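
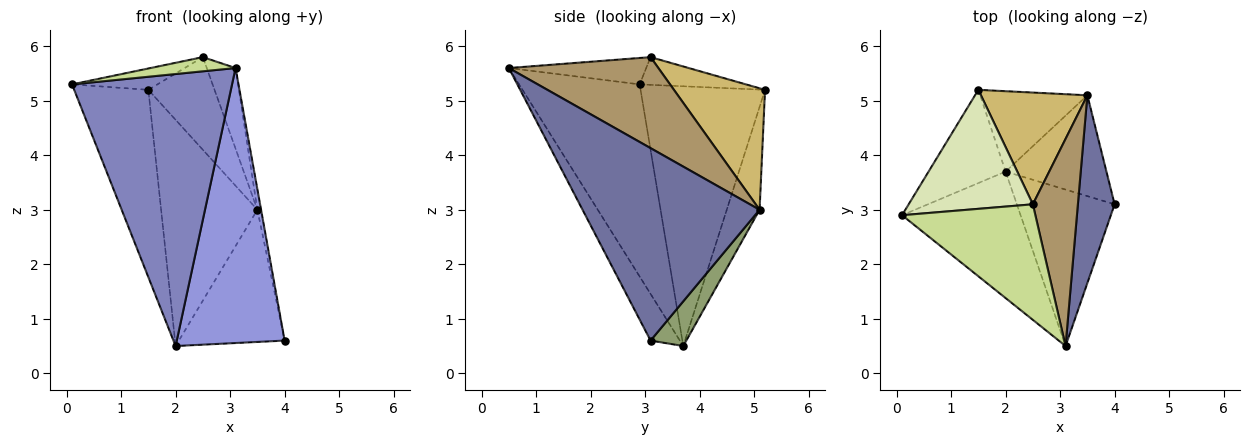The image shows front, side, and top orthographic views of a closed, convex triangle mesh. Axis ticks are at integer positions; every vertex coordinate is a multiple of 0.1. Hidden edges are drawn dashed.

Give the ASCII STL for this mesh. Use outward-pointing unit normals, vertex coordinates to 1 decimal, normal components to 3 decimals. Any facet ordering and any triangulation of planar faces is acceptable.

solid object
 facet normal 0.982 0.021 0.187
  outer loop
   vertex 3.5 5.1 3.0
   vertex 3.1 0.5 5.6
   vertex 4.0 3.1 0.6
  endloop
 endfacet
 facet normal -0.564 -0.749 -0.348
  outer loop
   vertex 2.0 3.7 0.5
   vertex 3.1 0.5 5.6
   vertex 0.1 2.9 5.3
  endloop
 endfacet
 facet normal -0.230 -0.846 -0.481
  outer loop
   vertex 2.0 3.7 0.5
   vertex 4.0 3.1 0.6
   vertex 3.1 0.5 5.6
  endloop
 endfacet
 facet normal -0.832 0.496 -0.247
  outer loop
   vertex 2.0 3.7 0.5
   vertex 0.1 2.9 5.3
   vertex 1.5 5.2 5.2
  endloop
 endfacet
 facet normal 0.260 0.768 -0.586
  outer loop
   vertex 2.0 3.7 0.5
   vertex 3.5 5.1 3.0
   vertex 4.0 3.1 0.6
  endloop
 endfacet
 facet normal -0.306 0.897 -0.319
  outer loop
   vertex 2.0 3.7 0.5
   vertex 1.5 5.2 5.2
   vertex 3.5 5.1 3.0
  endloop
 endfacet
 facet normal -0.193 -0.119 0.974
  outer loop
   vertex 2.5 3.1 5.8
   vertex 0.1 2.9 5.3
   vertex 3.1 0.5 5.6
  endloop
 endfacet
 facet normal -0.215 0.172 0.961
  outer loop
   vertex 2.5 3.1 5.8
   vertex 1.5 5.2 5.2
   vertex 0.1 2.9 5.3
  endloop
 endfacet
 facet normal 0.883 0.170 0.437
  outer loop
   vertex 2.5 3.1 5.8
   vertex 3.1 0.5 5.6
   vertex 3.5 5.1 3.0
  endloop
 endfacet
 facet normal 0.660 0.480 0.578
  outer loop
   vertex 2.5 3.1 5.8
   vertex 3.5 5.1 3.0
   vertex 1.5 5.2 5.2
  endloop
 endfacet
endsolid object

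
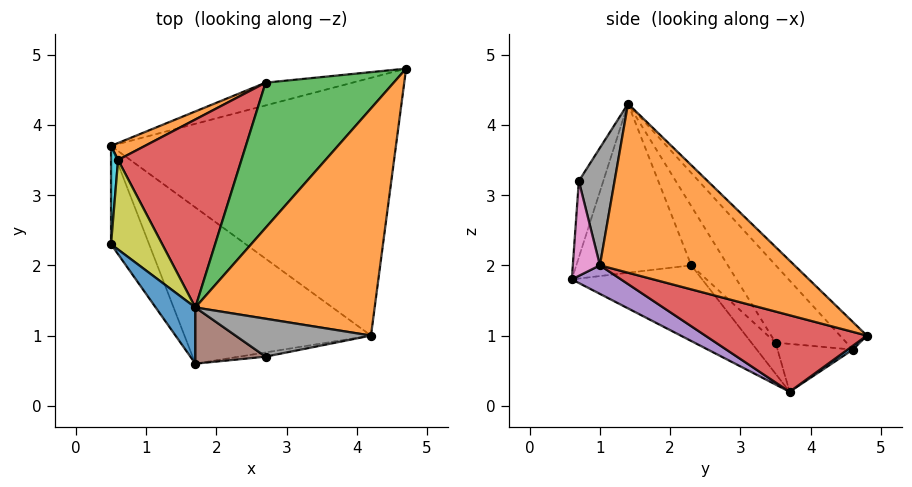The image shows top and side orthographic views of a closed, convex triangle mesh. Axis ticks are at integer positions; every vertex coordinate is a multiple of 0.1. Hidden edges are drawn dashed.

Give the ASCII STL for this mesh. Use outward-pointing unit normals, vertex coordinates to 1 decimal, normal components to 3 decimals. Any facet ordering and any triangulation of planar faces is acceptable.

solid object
 facet normal -0.792 -0.581 0.186
  outer loop
   vertex 1.7 1.4 4.3
   vertex 0.5 2.3 2.0
   vertex 1.7 0.6 1.8
  endloop
 endfacet
 facet normal 0.682 0.101 0.724
  outer loop
   vertex 4.2 1.0 2.0
   vertex 4.7 4.8 1.0
   vertex 1.7 1.4 4.3
  endloop
 endfacet
 facet normal -0.774 -0.500 -0.389
  outer loop
   vertex 0.5 3.7 0.2
   vertex 1.7 0.6 1.8
   vertex 0.5 2.3 2.0
  endloop
 endfacet
 facet normal 0.249 -0.277 -0.928
  outer loop
   vertex 0.5 3.7 0.2
   vertex 4.7 4.8 1.0
   vertex 4.2 1.0 2.0
  endloop
 endfacet
 facet normal 0.138 -0.412 -0.901
  outer loop
   vertex 0.5 3.7 0.2
   vertex 4.2 1.0 2.0
   vertex 1.7 0.6 1.8
  endloop
 endfacet
 facet normal -0.315 -0.904 0.289
  outer loop
   vertex 2.7 0.7 3.2
   vertex 1.7 1.4 4.3
   vertex 1.7 0.6 1.8
  endloop
 endfacet
 facet normal 0.161 -0.986 -0.045
  outer loop
   vertex 2.7 0.7 3.2
   vertex 1.7 0.6 1.8
   vertex 4.2 1.0 2.0
  endloop
 endfacet
 facet normal 0.635 -0.244 0.733
  outer loop
   vertex 2.7 0.7 3.2
   vertex 4.2 1.0 2.0
   vertex 1.7 1.4 4.3
  endloop
 endfacet
 facet normal -0.631 0.552 0.545
  outer loop
   vertex 0.6 3.5 0.9
   vertex 0.5 2.3 2.0
   vertex 1.7 1.4 4.3
  endloop
 endfacet
 facet normal -0.939 0.272 0.212
  outer loop
   vertex 0.6 3.5 0.9
   vertex 0.5 3.7 0.2
   vertex 0.5 2.3 2.0
  endloop
 endfacet
 facet normal 0.038 0.487 -0.872
  outer loop
   vertex 2.7 4.6 0.8
   vertex 4.7 4.8 1.0
   vertex 0.5 3.7 0.2
  endloop
 endfacet
 facet normal -0.431 0.850 0.304
  outer loop
   vertex 2.7 4.6 0.8
   vertex 0.5 3.7 0.2
   vertex 0.6 3.5 0.9
  endloop
 endfacet
 facet normal -0.140 0.750 0.646
  outer loop
   vertex 2.7 4.6 0.8
   vertex 1.7 1.4 4.3
   vertex 4.7 4.8 1.0
  endloop
 endfacet
 facet normal -0.359 0.738 0.572
  outer loop
   vertex 2.7 4.6 0.8
   vertex 0.6 3.5 0.9
   vertex 1.7 1.4 4.3
  endloop
 endfacet
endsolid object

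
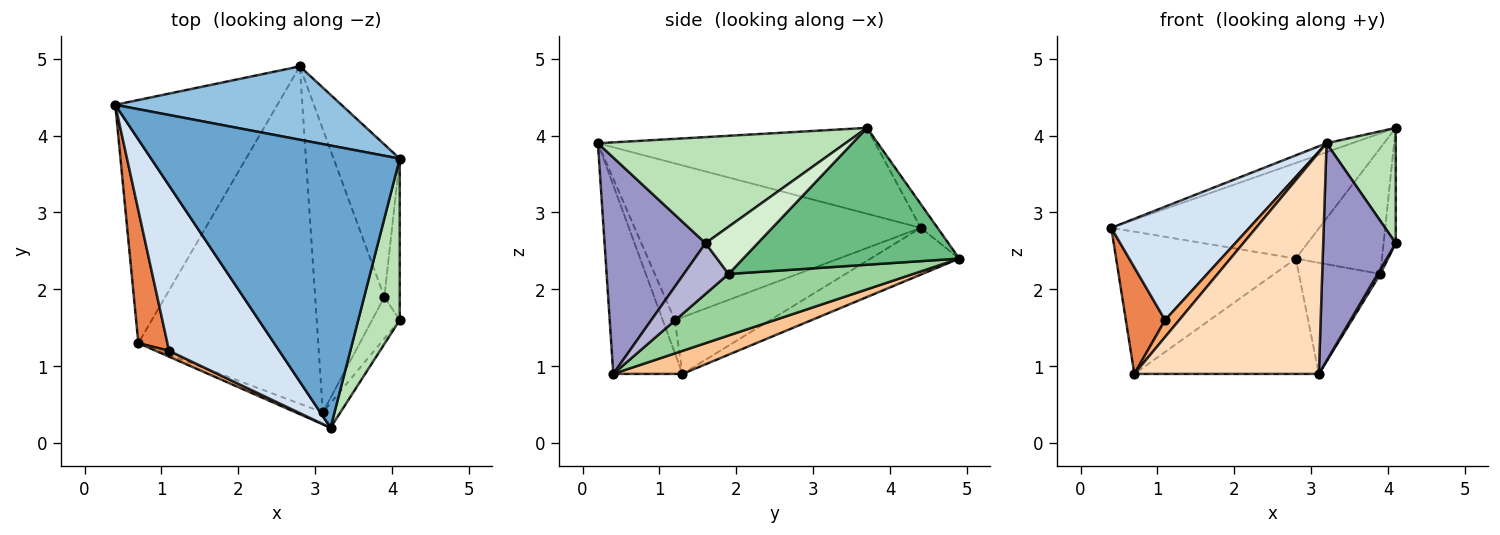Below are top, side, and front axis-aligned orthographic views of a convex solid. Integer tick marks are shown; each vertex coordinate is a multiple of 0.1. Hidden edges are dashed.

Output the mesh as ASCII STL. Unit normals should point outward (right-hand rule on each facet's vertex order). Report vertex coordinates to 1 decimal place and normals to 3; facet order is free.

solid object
 facet normal -0.326 0.030 0.945
  outer loop
   vertex 3.2 0.2 3.9
   vertex 4.1 3.7 4.1
   vertex 0.4 4.4 2.8
  endloop
 endfacet
 facet normal -0.064 0.792 0.608
  outer loop
   vertex 2.8 4.9 2.4
   vertex 0.4 4.4 2.8
   vertex 4.1 3.7 4.1
  endloop
 endfacet
 facet normal -0.242 0.490 -0.838
  outer loop
   vertex 2.8 4.9 2.4
   vertex 0.7 1.3 0.9
   vertex 0.4 4.4 2.8
  endloop
 endfacet
 facet normal -0.761 -0.367 0.535
  outer loop
   vertex 1.1 1.2 1.6
   vertex 3.2 0.2 3.9
   vertex 0.4 4.4 2.8
  endloop
 endfacet
 facet normal -0.836 -0.343 0.428
  outer loop
   vertex 1.1 1.2 1.6
   vertex 0.4 4.4 2.8
   vertex 0.7 1.3 0.9
  endloop
 endfacet
 facet normal -0.628 -0.735 0.254
  outer loop
   vertex 1.1 1.2 1.6
   vertex 0.7 1.3 0.9
   vertex 3.2 0.2 3.9
  endloop
 endfacet
 facet normal 0.120 0.321 -0.939
  outer loop
   vertex 3.1 0.4 0.9
   vertex 0.7 1.3 0.9
   vertex 2.8 4.9 2.4
  endloop
 endfacet
 facet normal -0.351 -0.935 -0.051
  outer loop
   vertex 3.1 0.4 0.9
   vertex 3.2 0.2 3.9
   vertex 0.7 1.3 0.9
  endloop
 endfacet
 facet normal 0.847 0.338 -0.409
  outer loop
   vertex 3.9 1.9 2.2
   vertex 2.8 4.9 2.4
   vertex 4.1 3.7 4.1
  endloop
 endfacet
 facet normal 0.637 0.282 -0.717
  outer loop
   vertex 3.9 1.9 2.2
   vertex 3.1 0.4 0.9
   vertex 2.8 4.9 2.4
  endloop
 endfacet
 facet normal 0.901 -0.252 0.353
  outer loop
   vertex 4.1 1.6 2.6
   vertex 4.1 3.7 4.1
   vertex 3.2 0.2 3.9
  endloop
 endfacet
 facet normal 0.928 0.216 -0.302
  outer loop
   vertex 4.1 1.6 2.6
   vertex 3.9 1.9 2.2
   vertex 4.1 3.7 4.1
  endloop
 endfacet
 facet normal 0.810 -0.582 -0.066
  outer loop
   vertex 4.1 1.6 2.6
   vertex 3.2 0.2 3.9
   vertex 3.1 0.4 0.9
  endloop
 endfacet
 facet normal 0.877 -0.053 -0.478
  outer loop
   vertex 4.1 1.6 2.6
   vertex 3.1 0.4 0.9
   vertex 3.9 1.9 2.2
  endloop
 endfacet
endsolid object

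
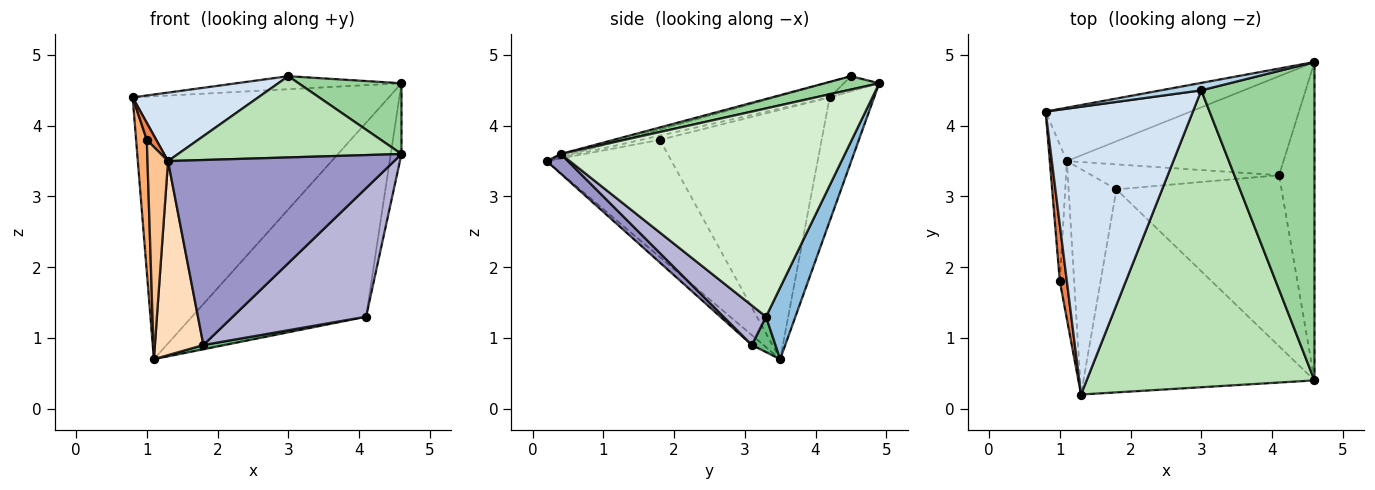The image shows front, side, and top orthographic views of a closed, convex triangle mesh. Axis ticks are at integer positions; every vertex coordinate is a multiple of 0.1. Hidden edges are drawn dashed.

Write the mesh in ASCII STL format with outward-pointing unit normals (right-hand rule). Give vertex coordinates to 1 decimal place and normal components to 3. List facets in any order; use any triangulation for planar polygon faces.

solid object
 facet normal -0.168 0.966 -0.196
  outer loop
   vertex 1.1 3.5 0.7
   vertex 0.8 4.2 4.4
   vertex 4.6 4.9 4.6
  endloop
 endfacet
 facet normal 0.149 0.881 -0.450
  outer loop
   vertex 4.1 3.3 1.3
   vertex 1.1 3.5 0.7
   vertex 4.6 4.9 4.6
  endloop
 endfacet
 facet normal -0.183 0.854 0.488
  outer loop
   vertex 3.0 4.5 4.7
   vertex 4.6 4.9 4.6
   vertex 0.8 4.2 4.4
  endloop
 endfacet
 facet normal -0.101 -0.230 0.968
  outer loop
   vertex 3.0 4.5 4.7
   vertex 0.8 4.2 4.4
   vertex 1.3 0.2 3.5
  endloop
 endfacet
 facet normal -0.498 -0.249 0.830
  outer loop
   vertex 1.0 1.8 3.8
   vertex 1.3 0.2 3.5
   vertex 0.8 4.2 4.4
  endloop
 endfacet
 facet normal -0.995 -0.066 -0.068
  outer loop
   vertex 1.0 1.8 3.8
   vertex 0.8 4.2 4.4
   vertex 1.1 3.5 0.7
  endloop
 endfacet
 facet normal -0.980 -0.161 -0.120
  outer loop
   vertex 1.0 1.8 3.8
   vertex 1.1 3.5 0.7
   vertex 1.3 0.2 3.5
  endloop
 endfacet
 facet normal -0.154 -0.645 -0.749
  outer loop
   vertex 1.8 3.1 0.9
   vertex 1.3 0.2 3.5
   vertex 1.1 3.5 0.7
  endloop
 endfacet
 facet normal 0.183 -0.165 -0.969
  outer loop
   vertex 1.8 3.1 0.9
   vertex 1.1 3.5 0.7
   vertex 4.1 3.3 1.3
  endloop
 endfacet
 facet normal 0.114 -0.216 0.970
  outer loop
   vertex 4.6 0.4 3.6
   vertex 4.6 4.9 4.6
   vertex 3.0 4.5 4.7
  endloop
 endfacet
 facet normal -0.013 -0.264 0.964
  outer loop
   vertex 4.6 0.4 3.6
   vertex 3.0 4.5 4.7
   vertex 1.3 0.2 3.5
  endloop
 endfacet
 facet normal 0.985 0.037 -0.167
  outer loop
   vertex 4.6 0.4 3.6
   vertex 4.1 3.3 1.3
   vertex 4.6 4.9 4.6
  endloop
 endfacet
 facet normal 0.063 -0.672 -0.738
  outer loop
   vertex 4.6 0.4 3.6
   vertex 1.3 0.2 3.5
   vertex 1.8 3.1 0.9
  endloop
 endfacet
 facet normal 0.188 -0.590 -0.785
  outer loop
   vertex 4.6 0.4 3.6
   vertex 1.8 3.1 0.9
   vertex 4.1 3.3 1.3
  endloop
 endfacet
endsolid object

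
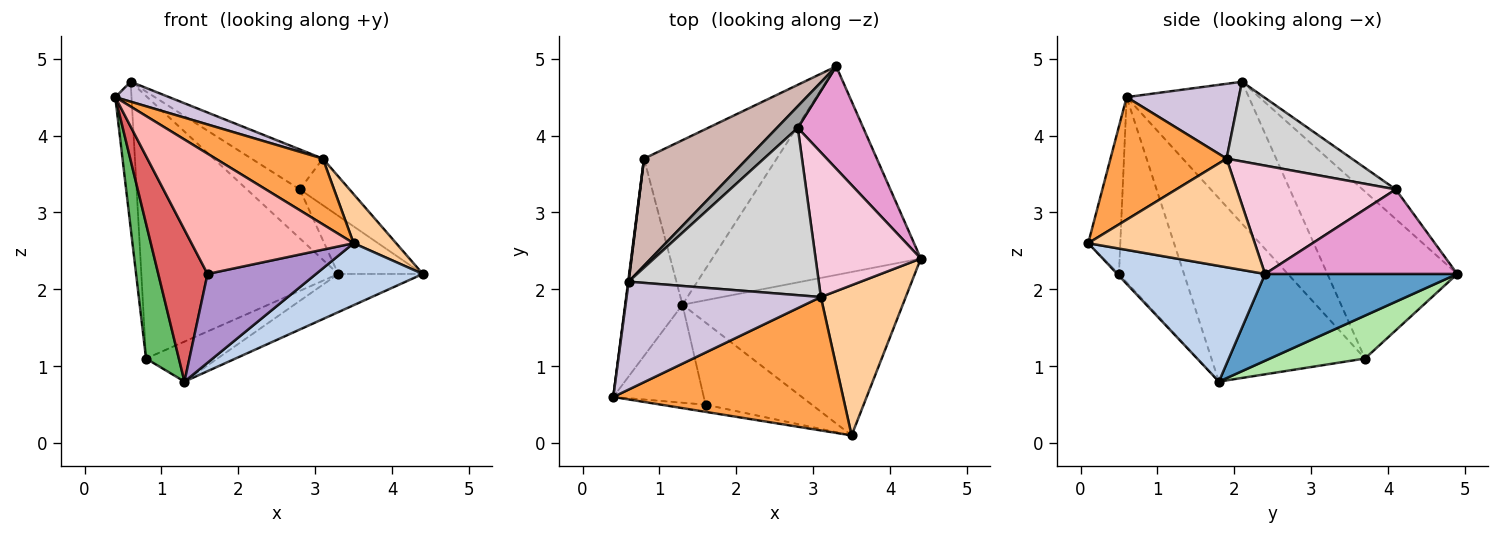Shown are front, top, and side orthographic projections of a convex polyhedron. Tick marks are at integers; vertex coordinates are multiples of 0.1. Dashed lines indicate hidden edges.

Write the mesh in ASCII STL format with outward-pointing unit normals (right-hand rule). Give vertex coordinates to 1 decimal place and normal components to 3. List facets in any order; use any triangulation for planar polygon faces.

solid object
 facet normal 0.379 0.167 -0.910
  outer loop
   vertex 1.3 1.8 0.8
   vertex 3.3 4.9 2.2
   vertex 4.4 2.4 2.2
  endloop
 endfacet
 facet normal 0.441 -0.318 -0.839
  outer loop
   vertex 3.5 0.1 2.6
   vertex 1.3 1.8 0.8
   vertex 4.4 2.4 2.2
  endloop
 endfacet
 facet normal 0.432 -0.399 0.809
  outer loop
   vertex 3.1 1.9 3.7
   vertex 0.4 0.6 4.5
   vertex 3.5 0.1 2.6
  endloop
 endfacet
 facet normal 0.772 -0.197 0.604
  outer loop
   vertex 3.1 1.9 3.7
   vertex 3.5 0.1 2.6
   vertex 4.4 2.4 2.2
  endloop
 endfacet
 facet normal -0.935 -0.200 -0.292
  outer loop
   vertex 0.8 3.7 1.1
   vertex 1.3 1.8 0.8
   vertex 0.4 0.6 4.5
  endloop
 endfacet
 facet normal 0.300 0.225 -0.927
  outer loop
   vertex 0.8 3.7 1.1
   vertex 3.3 4.9 2.2
   vertex 1.3 1.8 0.8
  endloop
 endfacet
 facet normal -0.743 -0.562 -0.363
  outer loop
   vertex 1.6 0.5 2.2
   vertex 0.4 0.6 4.5
   vertex 1.3 1.8 0.8
  endloop
 endfacet
 facet normal -0.194 -0.979 -0.059
  outer loop
   vertex 1.6 0.5 2.2
   vertex 3.5 0.1 2.6
   vertex 0.4 0.6 4.5
  endloop
 endfacet
 facet normal -0.012 -0.734 -0.679
  outer loop
   vertex 1.6 0.5 2.2
   vertex 1.3 1.8 0.8
   vertex 3.5 0.1 2.6
  endloop
 endfacet
 facet normal 0.354 -0.170 0.920
  outer loop
   vertex 0.6 2.1 4.7
   vertex 0.4 0.6 4.5
   vertex 3.1 1.9 3.7
  endloop
 endfacet
 facet normal -0.991 0.132 0.003
  outer loop
   vertex 0.6 2.1 4.7
   vertex 0.8 3.7 1.1
   vertex 0.4 0.6 4.5
  endloop
 endfacet
 facet normal -0.521 0.790 0.322
  outer loop
   vertex 0.6 2.1 4.7
   vertex 3.3 4.9 2.2
   vertex 0.8 3.7 1.1
  endloop
 endfacet
 facet normal 0.747 0.329 0.578
  outer loop
   vertex 2.8 4.1 3.3
   vertex 4.4 2.4 2.2
   vertex 3.3 4.9 2.2
  endloop
 endfacet
 facet normal 0.700 0.219 0.680
  outer loop
   vertex 2.8 4.1 3.3
   vertex 3.1 1.9 3.7
   vertex 4.4 2.4 2.2
  endloop
 endfacet
 facet normal -0.498 0.793 0.350
  outer loop
   vertex 2.8 4.1 3.3
   vertex 3.3 4.9 2.2
   vertex 0.6 2.1 4.7
  endloop
 endfacet
 facet normal 0.377 0.215 0.901
  outer loop
   vertex 2.8 4.1 3.3
   vertex 0.6 2.1 4.7
   vertex 3.1 1.9 3.7
  endloop
 endfacet
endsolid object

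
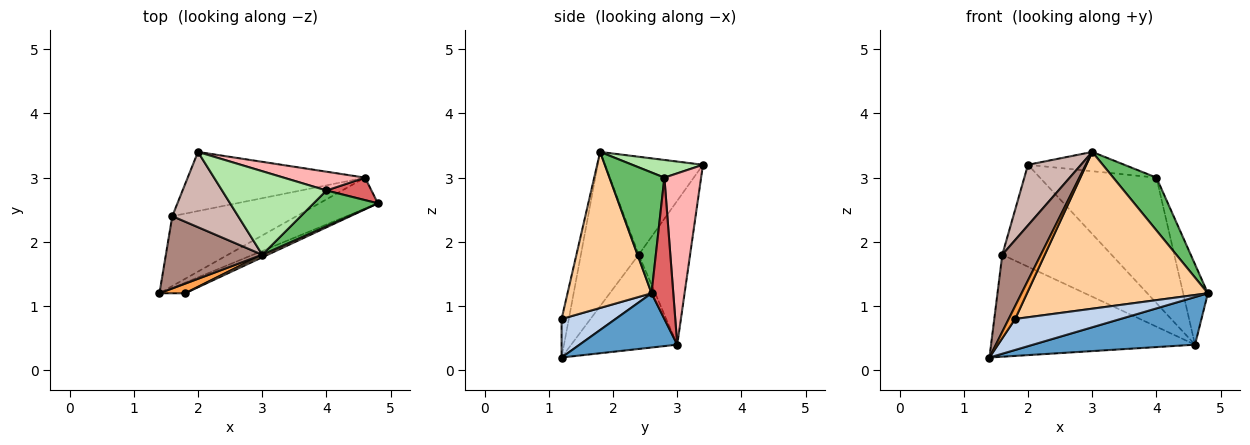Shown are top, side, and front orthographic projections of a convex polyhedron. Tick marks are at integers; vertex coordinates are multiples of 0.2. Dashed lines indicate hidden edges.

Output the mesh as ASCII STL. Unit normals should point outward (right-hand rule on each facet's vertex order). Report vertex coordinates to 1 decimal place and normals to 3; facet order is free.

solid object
 facet normal 0.451 -0.748 -0.487
  outer loop
   vertex 4.6 3.0 0.4
   vertex 4.8 2.6 1.2
   vertex 1.4 1.2 0.2
  endloop
 endfacet
 facet normal 0.436 -0.852 -0.291
  outer loop
   vertex 1.8 1.2 0.8
   vertex 1.4 1.2 0.2
   vertex 4.8 2.6 1.2
  endloop
 endfacet
 facet normal -0.669 -0.595 0.446
  outer loop
   vertex 1.8 1.2 0.8
   vertex 3.0 1.8 3.4
   vertex 1.4 1.2 0.2
  endloop
 endfacet
 facet normal 0.421 -0.907 0.015
  outer loop
   vertex 1.8 1.2 0.8
   vertex 4.8 2.6 1.2
   vertex 3.0 1.8 3.4
  endloop
 endfacet
 facet normal 0.725 -0.571 0.386
  outer loop
   vertex 4.0 2.8 3.0
   vertex 3.0 1.8 3.4
   vertex 4.8 2.6 1.2
  endloop
 endfacet
 facet normal 0.163 0.222 0.961
  outer loop
   vertex 4.0 2.8 3.0
   vertex 2.0 3.4 3.2
   vertex 3.0 1.8 3.4
  endloop
 endfacet
 facet normal 0.646 0.735 0.206
  outer loop
   vertex 4.0 2.8 3.0
   vertex 4.8 2.6 1.2
   vertex 4.6 3.0 0.4
  endloop
 endfacet
 facet normal 0.297 0.944 0.141
  outer loop
   vertex 4.0 2.8 3.0
   vertex 4.6 3.0 0.4
   vertex 2.0 3.4 3.2
  endloop
 endfacet
 facet normal -0.394 0.758 -0.519
  outer loop
   vertex 1.6 2.4 1.8
   vertex 4.6 3.0 0.4
   vertex 1.4 1.2 0.2
  endloop
 endfacet
 facet normal -0.377 0.801 -0.465
  outer loop
   vertex 1.6 2.4 1.8
   vertex 2.0 3.4 3.2
   vertex 4.6 3.0 0.4
  endloop
 endfacet
 facet normal -0.738 -0.492 0.461
  outer loop
   vertex 1.6 2.4 1.8
   vertex 1.4 1.2 0.2
   vertex 3.0 1.8 3.4
  endloop
 endfacet
 facet normal -0.757 -0.410 0.509
  outer loop
   vertex 1.6 2.4 1.8
   vertex 3.0 1.8 3.4
   vertex 2.0 3.4 3.2
  endloop
 endfacet
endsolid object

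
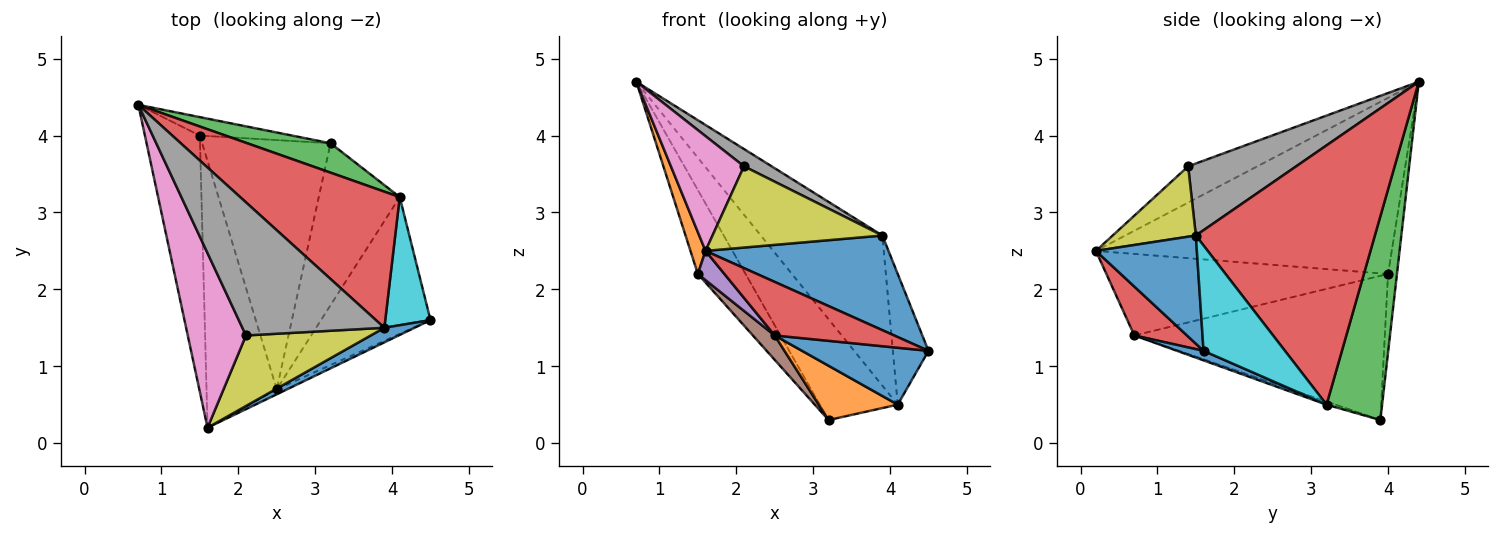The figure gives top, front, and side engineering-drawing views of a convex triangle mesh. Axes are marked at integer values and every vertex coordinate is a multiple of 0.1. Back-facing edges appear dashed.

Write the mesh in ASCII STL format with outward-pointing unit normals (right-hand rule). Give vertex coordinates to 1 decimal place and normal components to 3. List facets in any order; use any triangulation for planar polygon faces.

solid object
 facet normal 0.479 -0.868 0.134
  outer loop
   vertex 3.9 1.5 2.7
   vertex 1.6 0.2 2.5
   vertex 4.5 1.6 1.2
  endloop
 endfacet
 facet normal -0.954 -0.049 -0.297
  outer loop
   vertex 1.5 4.0 2.2
   vertex 1.6 0.2 2.5
   vertex 0.7 4.4 4.7
  endloop
 endfacet
 facet normal -0.179 0.961 -0.211
  outer loop
   vertex 1.5 4.0 2.2
   vertex 0.7 4.4 4.7
   vertex 3.2 3.9 0.3
  endloop
 endfacet
 facet normal 0.402 -0.912 -0.086
  outer loop
   vertex 2.5 0.7 1.4
   vertex 4.5 1.6 1.2
   vertex 1.6 0.2 2.5
  endloop
 endfacet
 facet normal -0.756 -0.071 -0.651
  outer loop
   vertex 2.5 0.7 1.4
   vertex 1.6 0.2 2.5
   vertex 1.5 4.0 2.2
  endloop
 endfacet
 facet normal -0.745 -0.065 -0.663
  outer loop
   vertex 2.5 0.7 1.4
   vertex 1.5 4.0 2.2
   vertex 3.2 3.9 0.3
  endloop
 endfacet
 facet normal -0.462 -0.487 0.741
  outer loop
   vertex 2.1 1.4 3.6
   vertex 0.7 4.4 4.7
   vertex 1.6 0.2 2.5
  endloop
 endfacet
 facet normal 0.449 -0.115 0.886
  outer loop
   vertex 2.1 1.4 3.6
   vertex 3.9 1.5 2.7
   vertex 0.7 4.4 4.7
  endloop
 endfacet
 facet normal 0.347 -0.708 0.615
  outer loop
   vertex 2.1 1.4 3.6
   vertex 1.6 0.2 2.5
   vertex 3.9 1.5 2.7
  endloop
 endfacet
 facet normal 0.853 0.373 0.366
  outer loop
   vertex 4.1 3.2 0.5
   vertex 3.9 1.5 2.7
   vertex 4.5 1.6 1.2
  endloop
 endfacet
 facet normal 0.080 -0.383 -0.920
  outer loop
   vertex 4.1 3.2 0.5
   vertex 4.5 1.6 1.2
   vertex 2.5 0.7 1.4
  endloop
 endfacet
 facet normal -0.037 -0.318 -0.947
  outer loop
   vertex 4.1 3.2 0.5
   vertex 2.5 0.7 1.4
   vertex 3.2 3.9 0.3
  endloop
 endfacet
 facet normal 0.565 0.792 0.231
  outer loop
   vertex 4.1 3.2 0.5
   vertex 3.2 3.9 0.3
   vertex 0.7 4.4 4.7
  endloop
 endfacet
 facet normal 0.737 0.501 0.454
  outer loop
   vertex 4.1 3.2 0.5
   vertex 0.7 4.4 4.7
   vertex 3.9 1.5 2.7
  endloop
 endfacet
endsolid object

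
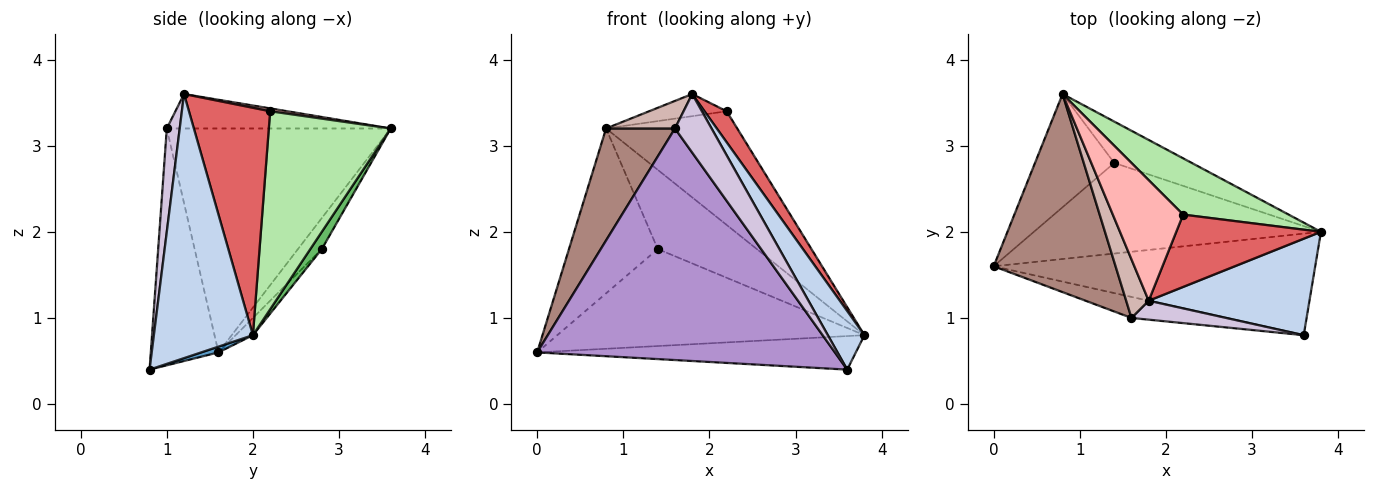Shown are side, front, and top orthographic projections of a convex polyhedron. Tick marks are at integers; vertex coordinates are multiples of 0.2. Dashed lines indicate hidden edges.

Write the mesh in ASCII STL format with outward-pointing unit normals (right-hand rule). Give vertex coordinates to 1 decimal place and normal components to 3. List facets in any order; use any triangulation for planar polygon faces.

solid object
 facet normal 0.017 0.314 -0.949
  outer loop
   vertex 3.6 0.8 0.4
   vertex 0.0 1.6 0.6
   vertex 3.8 2.0 0.8
  endloop
 endfacet
 facet normal 0.815 -0.301 0.496
  outer loop
   vertex 3.6 0.8 0.4
   vertex 3.8 2.0 0.8
   vertex 1.8 1.2 3.6
  endloop
 endfacet
 facet normal -0.041 0.730 -0.682
  outer loop
   vertex 1.4 2.8 1.8
   vertex 3.8 2.0 0.8
   vertex 0.0 1.6 0.6
  endloop
 endfacet
 facet normal -0.216 0.805 -0.553
  outer loop
   vertex 1.4 2.8 1.8
   vertex 0.0 1.6 0.6
   vertex 0.8 3.6 3.2
  endloop
 endfacet
 facet normal 0.102 0.882 -0.460
  outer loop
   vertex 1.4 2.8 1.8
   vertex 0.8 3.6 3.2
   vertex 3.8 2.0 0.8
  endloop
 endfacet
 facet normal 0.640 0.689 0.341
  outer loop
   vertex 2.2 2.2 3.4
   vertex 3.8 2.0 0.8
   vertex 0.8 3.6 3.2
  endloop
 endfacet
 facet normal 0.822 -0.224 0.523
  outer loop
   vertex 2.2 2.2 3.4
   vertex 1.8 1.2 3.6
   vertex 3.8 2.0 0.8
  endloop
 endfacet
 facet normal 0.040 0.181 0.983
  outer loop
   vertex 2.2 2.2 3.4
   vertex 0.8 3.6 3.2
   vertex 1.8 1.2 3.6
  endloop
 endfacet
 facet normal -0.221 -0.971 -0.088
  outer loop
   vertex 1.6 1.0 3.2
   vertex 0.0 1.6 0.6
   vertex 3.6 0.8 0.4
  endloop
 endfacet
 facet normal 0.318 -0.902 0.292
  outer loop
   vertex 1.6 1.0 3.2
   vertex 3.6 0.8 0.4
   vertex 1.8 1.2 3.6
  endloop
 endfacet
 facet normal -0.848 -0.261 0.462
  outer loop
   vertex 1.6 1.0 3.2
   vertex 0.8 3.6 3.2
   vertex 0.0 1.6 0.6
  endloop
 endfacet
 facet normal -0.811 -0.249 0.530
  outer loop
   vertex 1.6 1.0 3.2
   vertex 1.8 1.2 3.6
   vertex 0.8 3.6 3.2
  endloop
 endfacet
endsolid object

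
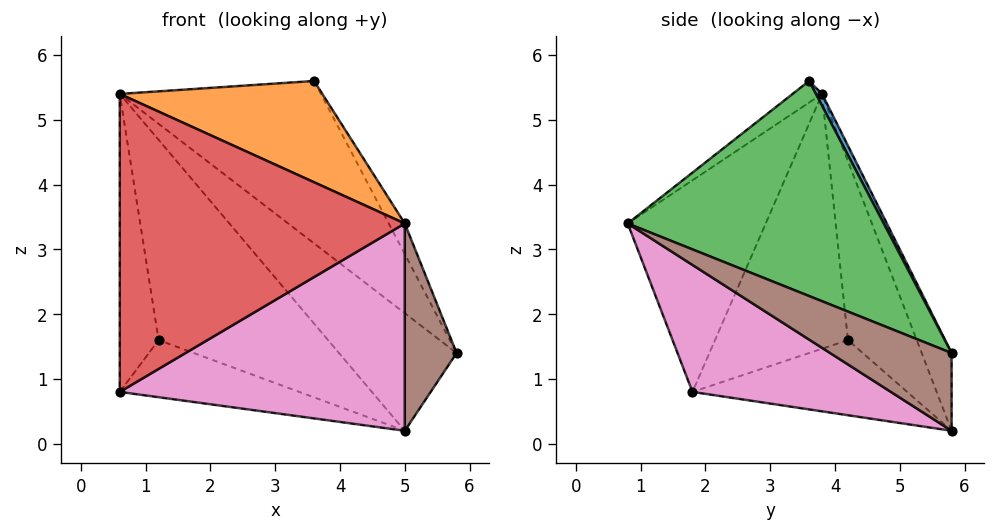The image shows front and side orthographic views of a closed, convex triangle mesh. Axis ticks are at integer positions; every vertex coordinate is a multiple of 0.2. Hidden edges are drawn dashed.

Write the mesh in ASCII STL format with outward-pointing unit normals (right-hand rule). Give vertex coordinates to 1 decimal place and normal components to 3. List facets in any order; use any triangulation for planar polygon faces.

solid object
 facet normal 0.027 0.880 0.475
  outer loop
   vertex 3.6 3.6 5.6
   vertex 5.8 5.8 1.4
   vertex 0.6 3.8 5.4
  endloop
 endfacet
 facet normal -0.094 -0.644 0.760
  outer loop
   vertex 3.6 3.6 5.6
   vertex 0.6 3.8 5.4
   vertex 5.0 0.8 3.4
  endloop
 endfacet
 facet normal 0.872 0.055 0.486
  outer loop
   vertex 3.6 3.6 5.6
   vertex 5.0 0.8 3.4
   vertex 5.8 5.8 1.4
  endloop
 endfacet
 facet normal -0.406 -0.838 0.364
  outer loop
   vertex 0.6 1.8 0.8
   vertex 5.0 0.8 3.4
   vertex 0.6 3.8 5.4
  endloop
 endfacet
 facet normal -0.953 0.279 -0.121
  outer loop
   vertex 1.2 4.2 1.6
   vertex 0.6 1.8 0.8
   vertex 0.6 3.8 5.4
  endloop
 endfacet
 facet normal 0.784 -0.335 -0.523
  outer loop
   vertex 5.0 5.8 0.2
   vertex 5.8 5.8 1.4
   vertex 5.0 0.8 3.4
  endloop
 endfacet
 facet normal 0.351 -0.505 -0.789
  outer loop
   vertex 5.0 5.8 0.2
   vertex 5.0 0.8 3.4
   vertex 0.6 1.8 0.8
  endloop
 endfacet
 facet normal -0.457 0.382 -0.803
  outer loop
   vertex 5.0 5.8 0.2
   vertex 0.6 1.8 0.8
   vertex 1.2 4.2 1.6
  endloop
 endfacet
 facet normal -0.243 0.956 0.162
  outer loop
   vertex 5.0 5.8 0.2
   vertex 0.6 3.8 5.4
   vertex 5.8 5.8 1.4
  endloop
 endfacet
 facet normal -0.376 0.926 0.038
  outer loop
   vertex 5.0 5.8 0.2
   vertex 1.2 4.2 1.6
   vertex 0.6 3.8 5.4
  endloop
 endfacet
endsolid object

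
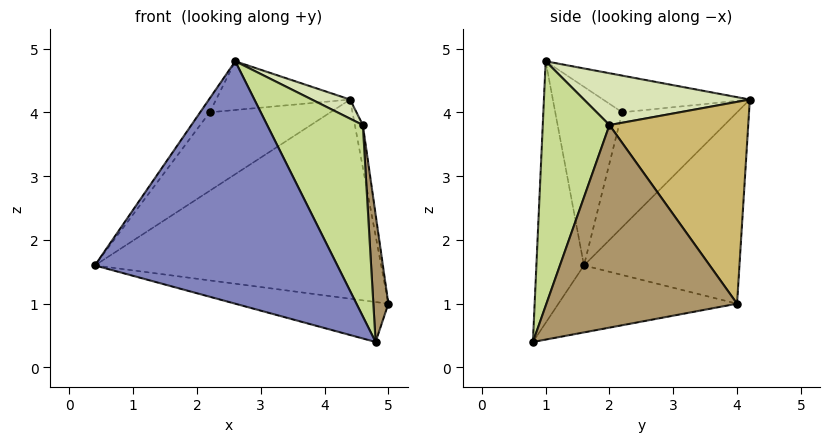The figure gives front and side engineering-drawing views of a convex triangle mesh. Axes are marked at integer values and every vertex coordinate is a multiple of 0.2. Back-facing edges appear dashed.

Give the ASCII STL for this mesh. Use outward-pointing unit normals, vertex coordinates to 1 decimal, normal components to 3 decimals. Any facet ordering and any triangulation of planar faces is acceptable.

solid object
 facet normal -0.225 0.193 -0.955
  outer loop
   vertex 4.8 0.8 0.4
   vertex 0.4 1.6 1.6
   vertex 5.0 4.0 1.0
  endloop
 endfacet
 facet normal -0.192 -0.980 -0.052
  outer loop
   vertex 2.6 1.0 4.8
   vertex 0.4 1.6 1.6
   vertex 4.8 0.8 0.4
  endloop
 endfacet
 facet normal -0.472 0.870 -0.143
  outer loop
   vertex 4.4 4.2 4.2
   vertex 5.0 4.0 1.0
   vertex 0.4 1.6 1.6
  endloop
 endfacet
 facet normal -0.808 0.115 0.577
  outer loop
   vertex 2.2 2.2 4.0
   vertex 0.4 1.6 1.6
   vertex 2.6 1.0 4.8
  endloop
 endfacet
 facet normal -0.653 0.687 0.318
  outer loop
   vertex 2.2 2.2 4.0
   vertex 4.4 4.2 4.2
   vertex 0.4 1.6 1.6
  endloop
 endfacet
 facet normal -0.433 0.396 0.810
  outer loop
   vertex 2.2 2.2 4.0
   vertex 2.6 1.0 4.8
   vertex 4.4 4.2 4.2
  endloop
 endfacet
 facet normal 0.544 -0.781 0.308
  outer loop
   vertex 4.6 2.0 3.8
   vertex 2.6 1.0 4.8
   vertex 4.8 0.8 0.4
  endloop
 endfacet
 facet normal 0.489 -0.113 0.865
  outer loop
   vertex 4.6 2.0 3.8
   vertex 4.4 4.2 4.2
   vertex 2.6 1.0 4.8
  endloop
 endfacet
 facet normal 0.993 -0.078 0.086
  outer loop
   vertex 4.6 2.0 3.8
   vertex 4.8 0.8 0.4
   vertex 5.0 4.0 1.0
  endloop
 endfacet
 facet normal 0.982 0.056 0.181
  outer loop
   vertex 4.6 2.0 3.8
   vertex 5.0 4.0 1.0
   vertex 4.4 4.2 4.2
  endloop
 endfacet
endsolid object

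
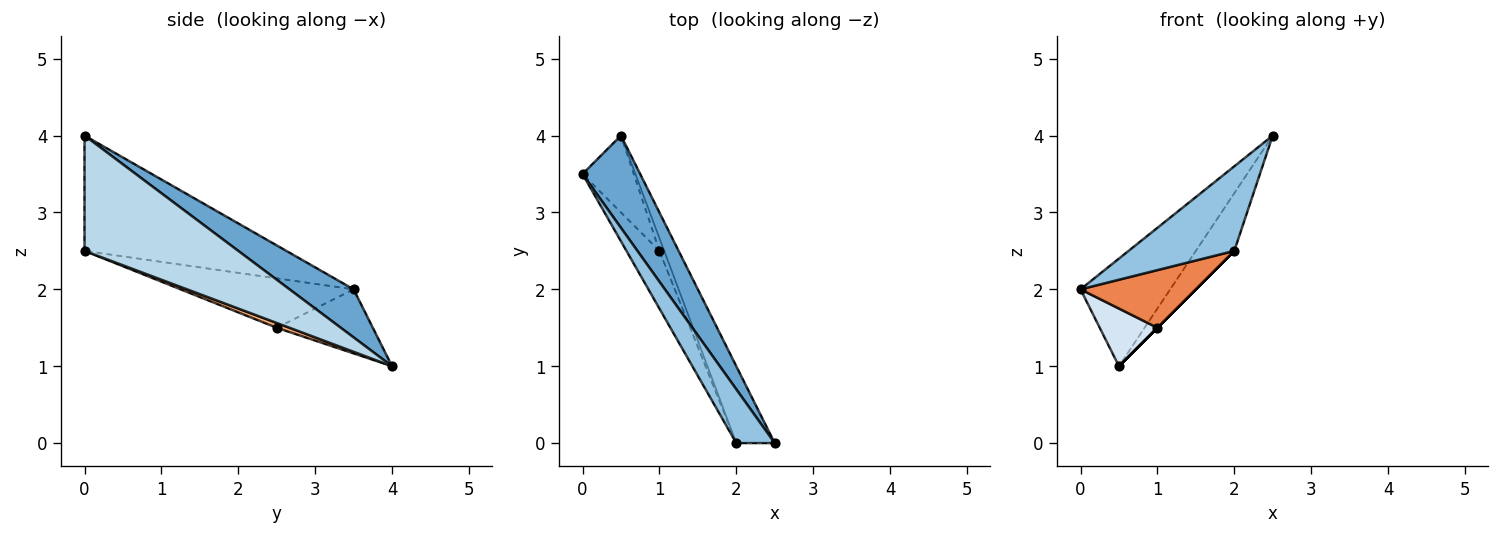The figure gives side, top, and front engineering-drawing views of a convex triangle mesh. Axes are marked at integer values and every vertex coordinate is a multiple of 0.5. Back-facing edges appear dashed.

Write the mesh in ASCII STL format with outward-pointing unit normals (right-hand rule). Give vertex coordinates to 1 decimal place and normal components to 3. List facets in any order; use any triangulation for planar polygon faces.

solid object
 facet normal 0.477 0.667 0.572
  outer loop
   vertex 0.5 4.0 1.0
   vertex 0.0 3.5 2.0
   vertex 2.5 0.0 4.0
  endloop
 endfacet
 facet normal -0.850 -0.445 0.283
  outer loop
   vertex 2.0 0.0 2.5
   vertex 2.5 0.0 4.0
   vertex 0.0 3.5 2.0
  endloop
 endfacet
 facet normal 0.923 0.231 -0.308
  outer loop
   vertex 2.0 0.0 2.5
   vertex 0.5 4.0 1.0
   vertex 2.5 0.0 4.0
  endloop
 endfacet
 facet normal -0.707 -0.424 -0.566
  outer loop
   vertex 1.0 2.5 1.5
   vertex 0.0 3.5 2.0
   vertex 0.5 4.0 1.0
  endloop
 endfacet
 facet normal -0.728 -0.485 -0.485
  outer loop
   vertex 1.0 2.5 1.5
   vertex 2.0 0.0 2.5
   vertex 0.0 3.5 2.0
  endloop
 endfacet
 facet normal 0.707 0.000 -0.707
  outer loop
   vertex 1.0 2.5 1.5
   vertex 0.5 4.0 1.0
   vertex 2.0 0.0 2.5
  endloop
 endfacet
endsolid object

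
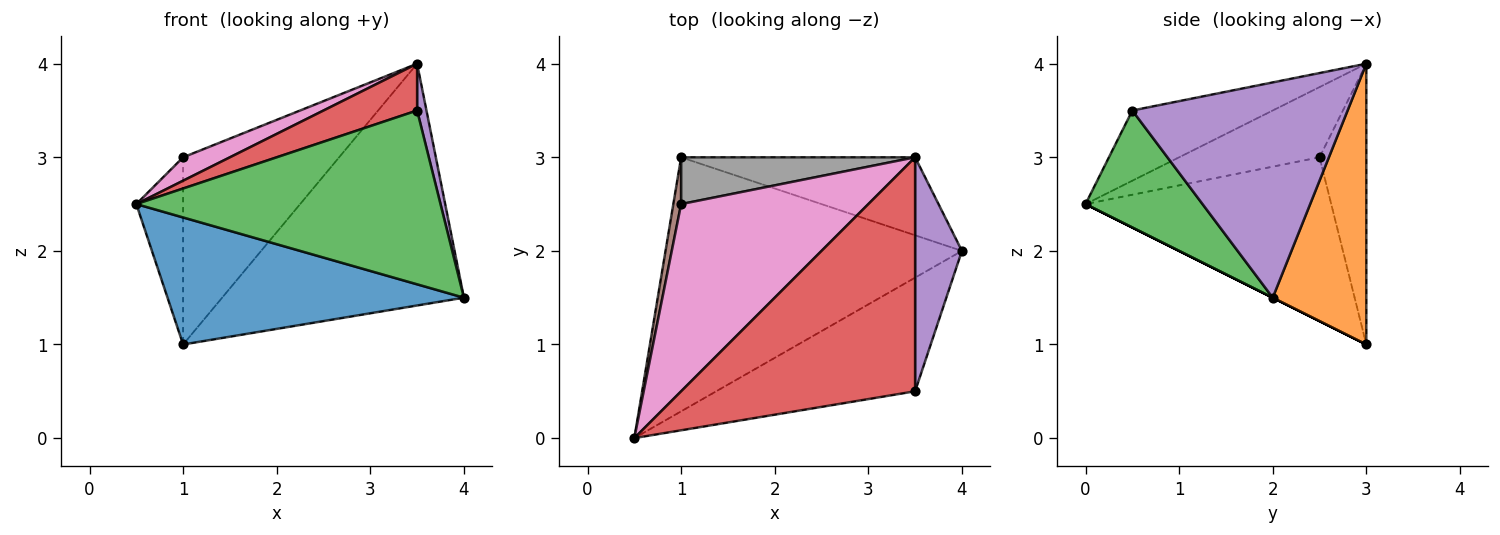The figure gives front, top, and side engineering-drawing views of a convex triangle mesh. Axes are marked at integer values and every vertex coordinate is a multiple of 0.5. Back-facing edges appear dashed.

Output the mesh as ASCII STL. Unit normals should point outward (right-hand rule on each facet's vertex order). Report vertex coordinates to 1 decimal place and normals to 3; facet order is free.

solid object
 facet normal 0.000 -0.447 -0.894
  outer loop
   vertex 1.0 3.0 1.0
   vertex 4.0 2.0 1.5
   vertex 0.5 0.0 2.5
  endloop
 endfacet
 facet normal 0.346 0.893 -0.288
  outer loop
   vertex 3.5 3.0 4.0
   vertex 4.0 2.0 1.5
   vertex 1.0 3.0 1.0
  endloop
 endfacet
 facet normal 0.306 -0.797 -0.521
  outer loop
   vertex 3.5 0.5 3.5
   vertex 0.5 0.0 2.5
   vertex 4.0 2.0 1.5
  endloop
 endfacet
 facet normal -0.282 -0.188 0.941
  outer loop
   vertex 3.5 0.5 3.5
   vertex 3.5 3.0 4.0
   vertex 0.5 0.0 2.5
  endloop
 endfacet
 facet normal 0.976 -0.042 0.212
  outer loop
   vertex 3.5 0.5 3.5
   vertex 4.0 2.0 1.5
   vertex 3.5 3.0 4.0
  endloop
 endfacet
 facet normal -0.981 0.187 0.047
  outer loop
   vertex 1.0 2.5 3.0
   vertex 1.0 3.0 1.0
   vertex 0.5 0.0 2.5
  endloop
 endfacet
 facet normal -0.349 -0.116 0.930
  outer loop
   vertex 1.0 2.5 3.0
   vertex 0.5 0.0 2.5
   vertex 3.5 3.0 4.0
  endloop
 endfacet
 facet normal -0.279 0.931 0.233
  outer loop
   vertex 1.0 2.5 3.0
   vertex 3.5 3.0 4.0
   vertex 1.0 3.0 1.0
  endloop
 endfacet
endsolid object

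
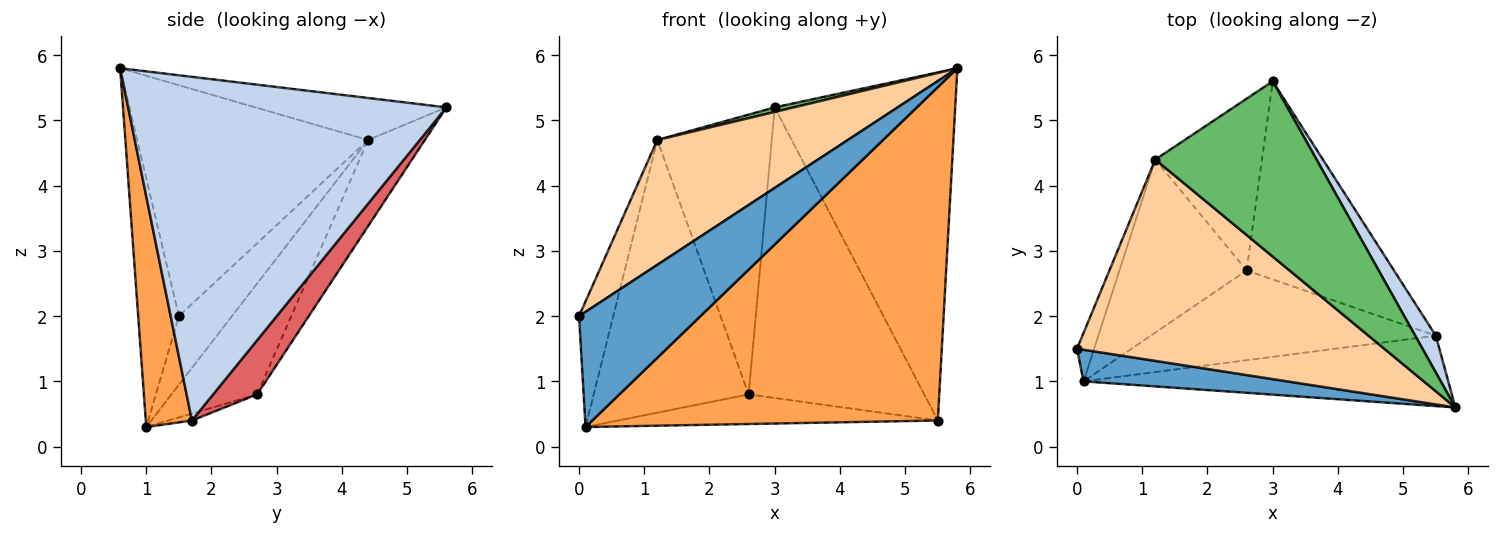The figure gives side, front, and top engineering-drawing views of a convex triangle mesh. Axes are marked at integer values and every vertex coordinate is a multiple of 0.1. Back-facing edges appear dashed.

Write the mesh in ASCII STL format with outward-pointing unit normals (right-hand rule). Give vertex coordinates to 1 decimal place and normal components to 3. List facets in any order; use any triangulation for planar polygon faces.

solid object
 facet normal -0.307 -0.918 0.252
  outer loop
   vertex 0.1 1.0 0.3
   vertex 5.8 0.6 5.8
   vertex 0.0 1.5 2.0
  endloop
 endfacet
 facet normal 0.869 0.493 0.052
  outer loop
   vertex 5.5 1.7 0.4
   vertex 3.0 5.6 5.2
   vertex 5.8 0.6 5.8
  endloop
 endfacet
 facet normal 0.130 -0.970 -0.205
  outer loop
   vertex 5.5 1.7 0.4
   vertex 5.8 0.6 5.8
   vertex 0.1 1.0 0.3
  endloop
 endfacet
 facet normal -0.538 -0.444 0.716
  outer loop
   vertex 1.2 4.4 4.7
   vertex 0.0 1.5 2.0
   vertex 5.8 0.6 5.8
  endloop
 endfacet
 facet normal -0.252 -0.025 0.967
  outer loop
   vertex 1.2 4.4 4.7
   vertex 5.8 0.6 5.8
   vertex 3.0 5.6 5.2
  endloop
 endfacet
 facet normal -0.823 0.531 -0.204
  outer loop
   vertex 1.2 4.4 4.7
   vertex 0.1 1.0 0.3
   vertex 0.0 1.5 2.0
  endloop
 endfacet
 facet normal 0.203 0.809 -0.552
  outer loop
   vertex 2.6 2.7 0.8
   vertex 3.0 5.6 5.2
   vertex 5.5 1.7 0.4
  endloop
 endfacet
 facet normal -0.023 0.313 -0.949
  outer loop
   vertex 2.6 2.7 0.8
   vertex 5.5 1.7 0.4
   vertex 0.1 1.0 0.3
  endloop
 endfacet
 facet normal -0.389 0.785 -0.482
  outer loop
   vertex 2.6 2.7 0.8
   vertex 1.2 4.4 4.7
   vertex 3.0 5.6 5.2
  endloop
 endfacet
 facet normal -0.423 0.765 -0.485
  outer loop
   vertex 2.6 2.7 0.8
   vertex 0.1 1.0 0.3
   vertex 1.2 4.4 4.7
  endloop
 endfacet
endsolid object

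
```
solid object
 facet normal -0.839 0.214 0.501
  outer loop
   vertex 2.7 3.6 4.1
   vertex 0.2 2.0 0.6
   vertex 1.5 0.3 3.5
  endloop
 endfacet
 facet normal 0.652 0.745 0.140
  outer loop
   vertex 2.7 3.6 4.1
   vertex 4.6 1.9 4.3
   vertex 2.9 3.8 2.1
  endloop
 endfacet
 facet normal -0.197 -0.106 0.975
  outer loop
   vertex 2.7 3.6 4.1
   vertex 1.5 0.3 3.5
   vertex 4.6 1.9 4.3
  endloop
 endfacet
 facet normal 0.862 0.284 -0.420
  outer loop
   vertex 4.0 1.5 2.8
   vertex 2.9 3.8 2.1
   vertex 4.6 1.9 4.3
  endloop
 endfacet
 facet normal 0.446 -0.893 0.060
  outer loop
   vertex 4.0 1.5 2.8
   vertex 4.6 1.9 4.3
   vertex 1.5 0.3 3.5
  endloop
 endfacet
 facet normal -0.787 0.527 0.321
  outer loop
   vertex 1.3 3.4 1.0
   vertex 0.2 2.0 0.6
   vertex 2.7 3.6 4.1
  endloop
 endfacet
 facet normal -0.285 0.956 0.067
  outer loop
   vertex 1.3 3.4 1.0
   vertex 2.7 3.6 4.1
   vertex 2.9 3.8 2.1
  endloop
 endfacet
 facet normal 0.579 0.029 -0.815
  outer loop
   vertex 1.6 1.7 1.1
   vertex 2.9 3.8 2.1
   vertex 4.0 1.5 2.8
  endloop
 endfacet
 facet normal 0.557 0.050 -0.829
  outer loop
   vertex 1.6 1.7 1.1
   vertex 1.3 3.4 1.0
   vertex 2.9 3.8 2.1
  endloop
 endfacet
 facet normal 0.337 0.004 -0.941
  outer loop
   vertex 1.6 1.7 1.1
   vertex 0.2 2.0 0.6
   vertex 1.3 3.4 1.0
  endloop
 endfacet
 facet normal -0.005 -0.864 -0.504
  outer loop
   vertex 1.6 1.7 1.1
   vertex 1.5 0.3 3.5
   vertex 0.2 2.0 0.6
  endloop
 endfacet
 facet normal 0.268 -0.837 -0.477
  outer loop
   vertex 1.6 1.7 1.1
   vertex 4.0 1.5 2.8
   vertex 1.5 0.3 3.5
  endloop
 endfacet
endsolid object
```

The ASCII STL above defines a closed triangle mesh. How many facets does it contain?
12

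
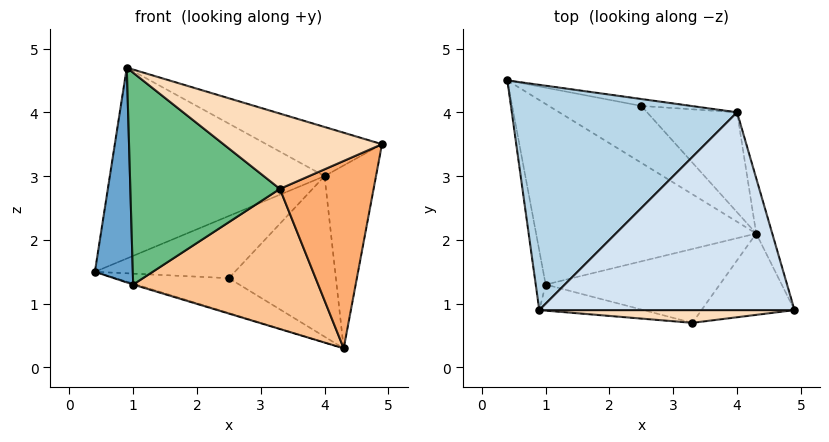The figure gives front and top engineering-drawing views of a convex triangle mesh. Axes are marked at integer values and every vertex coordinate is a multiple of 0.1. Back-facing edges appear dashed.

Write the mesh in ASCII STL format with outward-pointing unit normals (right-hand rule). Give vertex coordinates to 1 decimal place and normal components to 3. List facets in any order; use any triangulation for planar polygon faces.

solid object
 facet normal -0.982 -0.181 -0.050
  outer loop
   vertex 1.0 1.3 1.3
   vertex 0.9 0.9 4.7
   vertex 0.4 4.5 1.5
  endloop
 endfacet
 facet normal -0.291 0.005 -0.957
  outer loop
   vertex 1.0 1.3 1.3
   vertex 0.4 4.5 1.5
   vertex 4.3 2.1 0.3
  endloop
 endfacet
 facet normal -0.222 0.630 0.744
  outer loop
   vertex 4.0 4.0 3.0
   vertex 0.4 4.5 1.5
   vertex 0.9 0.9 4.7
  endloop
 endfacet
 facet normal 0.280 0.231 0.932
  outer loop
   vertex 4.0 4.0 3.0
   vertex 0.9 0.9 4.7
   vertex 4.9 0.9 3.5
  endloop
 endfacet
 facet normal 0.961 0.266 -0.080
  outer loop
   vertex 4.0 4.0 3.0
   vertex 4.9 0.9 3.5
   vertex 4.3 2.1 0.3
  endloop
 endfacet
 facet normal 0.278 -0.881 -0.383
  outer loop
   vertex 3.3 0.7 2.8
   vertex 4.3 2.1 0.3
   vertex 4.9 0.9 3.5
  endloop
 endfacet
 facet normal 0.073 -0.882 -0.465
  outer loop
   vertex 3.3 0.7 2.8
   vertex 1.0 1.3 1.3
   vertex 4.3 2.1 0.3
  endloop
 endfacet
 facet normal 0.050 -0.985 0.167
  outer loop
   vertex 3.3 0.7 2.8
   vertex 4.9 0.9 3.5
   vertex 0.9 0.9 4.7
  endloop
 endfacet
 facet normal -0.177 -0.977 -0.120
  outer loop
   vertex 3.3 0.7 2.8
   vertex 0.9 0.9 4.7
   vertex 1.0 1.3 1.3
  endloop
 endfacet
 facet normal 0.059 0.521 -0.851
  outer loop
   vertex 2.5 4.1 1.4
   vertex 4.3 2.1 0.3
   vertex 0.4 4.5 1.5
  endloop
 endfacet
 facet normal 0.181 0.977 -0.109
  outer loop
   vertex 2.5 4.1 1.4
   vertex 0.4 4.5 1.5
   vertex 4.0 4.0 3.0
  endloop
 endfacet
 facet normal 0.527 0.721 -0.449
  outer loop
   vertex 2.5 4.1 1.4
   vertex 4.0 4.0 3.0
   vertex 4.3 2.1 0.3
  endloop
 endfacet
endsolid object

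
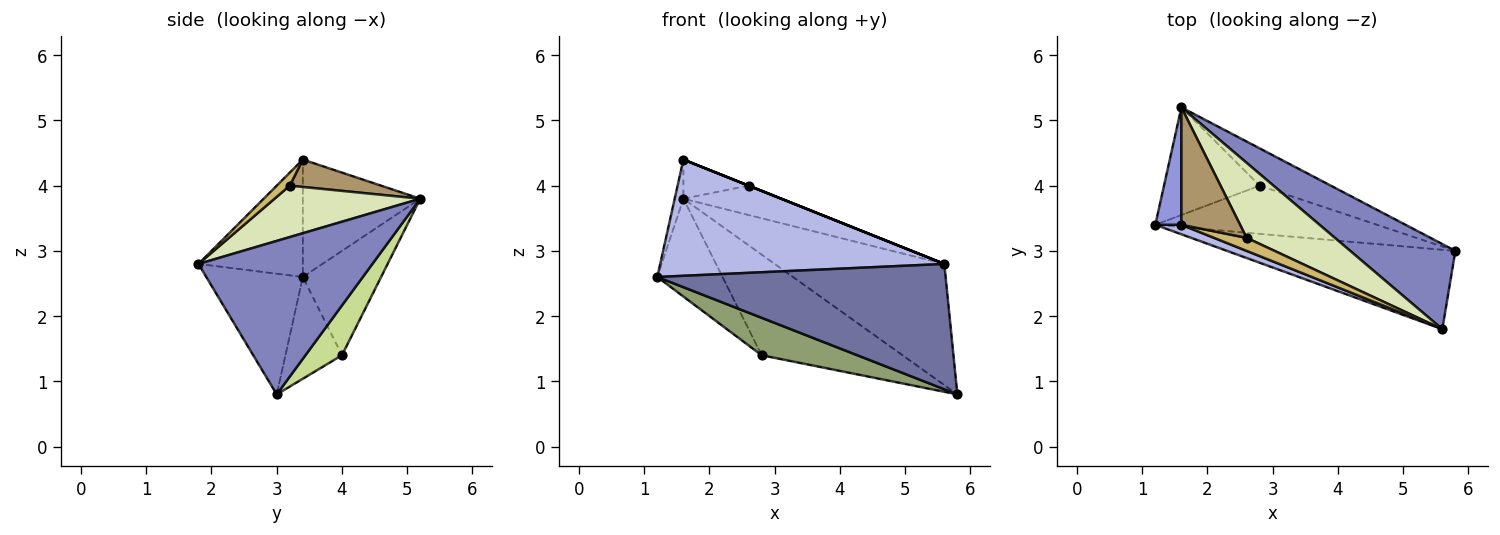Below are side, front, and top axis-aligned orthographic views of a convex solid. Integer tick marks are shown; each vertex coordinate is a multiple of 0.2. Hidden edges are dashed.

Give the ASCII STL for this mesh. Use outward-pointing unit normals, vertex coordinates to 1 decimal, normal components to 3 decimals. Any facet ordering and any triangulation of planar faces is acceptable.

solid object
 facet normal -0.272 -0.813 -0.515
  outer loop
   vertex 5.6 1.8 2.8
   vertex 1.2 3.4 2.6
   vertex 5.8 3.0 0.8
  endloop
 endfacet
 facet normal 0.643 0.627 0.440
  outer loop
   vertex 5.6 1.8 2.8
   vertex 5.8 3.0 0.8
   vertex 1.6 5.2 3.8
  endloop
 endfacet
 facet normal -0.974 0.072 0.216
  outer loop
   vertex 1.6 3.4 4.4
   vertex 1.6 5.2 3.8
   vertex 1.2 3.4 2.6
  endloop
 endfacet
 facet normal -0.344 -0.936 0.076
  outer loop
   vertex 1.6 3.4 4.4
   vertex 1.2 3.4 2.6
   vertex 5.6 1.8 2.8
  endloop
 endfacet
 facet normal -0.341 -0.577 -0.743
  outer loop
   vertex 2.8 4.0 1.4
   vertex 5.8 3.0 0.8
   vertex 1.2 3.4 2.6
  endloop
 endfacet
 facet normal -0.628 0.523 -0.576
  outer loop
   vertex 2.8 4.0 1.4
   vertex 1.2 3.4 2.6
   vertex 1.6 5.2 3.8
  endloop
 endfacet
 facet normal 0.236 0.911 -0.337
  outer loop
   vertex 2.8 4.0 1.4
   vertex 1.6 5.2 3.8
   vertex 5.8 3.0 0.8
  endloop
 endfacet
 facet normal 0.477 0.320 0.819
  outer loop
   vertex 2.6 3.2 4.0
   vertex 5.6 1.8 2.8
   vertex 1.6 5.2 3.8
  endloop
 endfacet
 facet normal 0.405 0.289 0.867
  outer loop
   vertex 2.6 3.2 4.0
   vertex 1.6 5.2 3.8
   vertex 1.6 3.4 4.4
  endloop
 endfacet
 facet normal 0.371 0.000 0.928
  outer loop
   vertex 2.6 3.2 4.0
   vertex 1.6 3.4 4.4
   vertex 5.6 1.8 2.8
  endloop
 endfacet
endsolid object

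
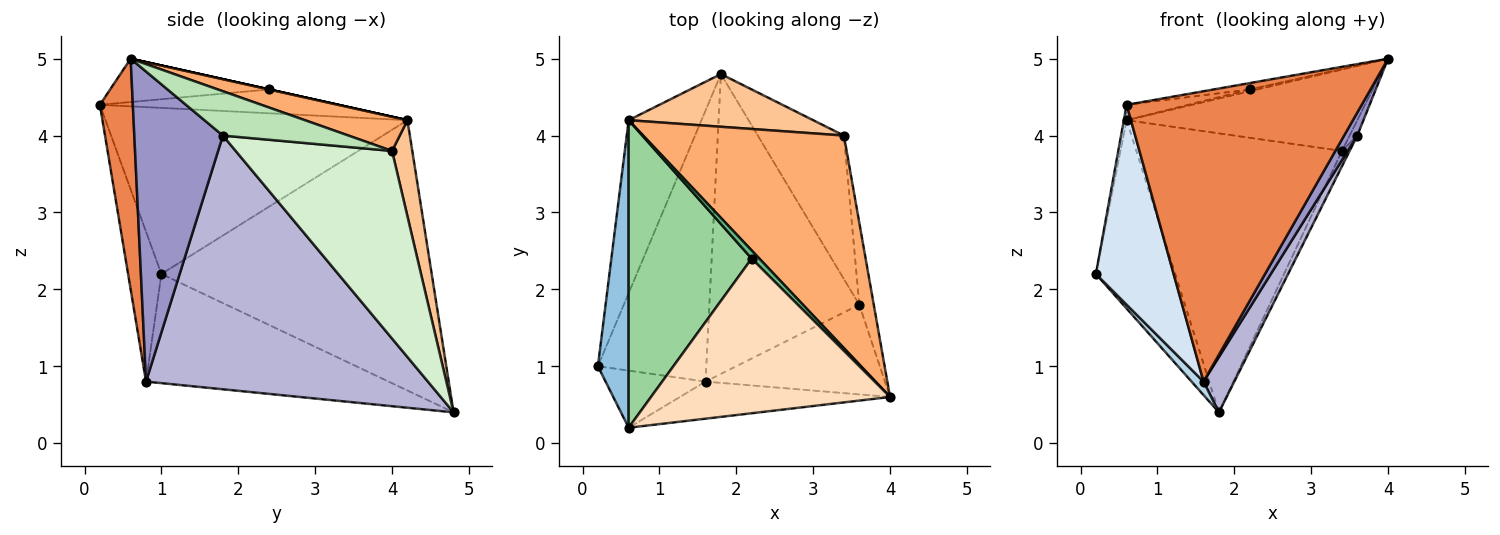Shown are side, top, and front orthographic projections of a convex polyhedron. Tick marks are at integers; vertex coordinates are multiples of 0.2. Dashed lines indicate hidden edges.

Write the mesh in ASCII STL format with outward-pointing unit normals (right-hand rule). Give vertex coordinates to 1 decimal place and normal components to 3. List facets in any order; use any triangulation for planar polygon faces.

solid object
 facet normal -0.929 0.273 -0.250
  outer loop
   vertex 0.6 4.2 4.2
   vertex 1.8 4.8 0.4
   vertex 0.2 1.0 2.2
  endloop
 endfacet
 facet normal -0.983 0.009 0.182
  outer loop
   vertex 0.6 4.2 4.2
   vertex 0.2 1.0 2.2
   vertex 0.6 0.2 4.4
  endloop
 endfacet
 facet normal -0.709 -0.035 -0.704
  outer loop
   vertex 1.6 0.8 0.8
   vertex 0.2 1.0 2.2
   vertex 1.8 4.8 0.4
  endloop
 endfacet
 facet normal -0.381 -0.889 -0.254
  outer loop
   vertex 1.6 0.8 0.8
   vertex 0.6 0.2 4.4
   vertex 0.2 1.0 2.2
  endloop
 endfacet
 facet normal 0.138 -0.982 -0.125
  outer loop
   vertex 1.6 0.8 0.8
   vertex 4.0 0.6 5.0
   vertex 0.6 0.2 4.4
  endloop
 endfacet
 facet normal 0.157 0.353 0.922
  outer loop
   vertex 3.4 4.0 3.8
   vertex 0.6 4.2 4.2
   vertex 4.0 0.6 5.0
  endloop
 endfacet
 facet normal 0.096 0.978 0.185
  outer loop
   vertex 3.4 4.0 3.8
   vertex 1.8 4.8 0.4
   vertex 0.6 4.2 4.2
  endloop
 endfacet
 facet normal -0.178 0.040 0.983
  outer loop
   vertex 2.2 2.4 4.6
   vertex 0.6 0.2 4.4
   vertex 4.0 0.6 5.0
  endloop
 endfacet
 facet normal 0.000 0.217 0.976
  outer loop
   vertex 2.2 2.4 4.6
   vertex 4.0 0.6 5.0
   vertex 0.6 4.2 4.2
  endloop
 endfacet
 facet normal -0.190 0.049 0.981
  outer loop
   vertex 2.2 2.4 4.6
   vertex 0.6 4.2 4.2
   vertex 0.6 0.2 4.4
  endloop
 endfacet
 facet normal 0.949 0.058 -0.310
  outer loop
   vertex 3.6 1.8 4.0
   vertex 3.4 4.0 3.8
   vertex 4.0 0.6 5.0
  endloop
 endfacet
 facet normal 0.908 0.045 -0.417
  outer loop
   vertex 3.6 1.8 4.0
   vertex 1.8 4.8 0.4
   vertex 3.4 4.0 3.8
  endloop
 endfacet
 facet normal 0.859 -0.128 -0.497
  outer loop
   vertex 3.6 1.8 4.0
   vertex 4.0 0.6 5.0
   vertex 1.6 0.8 0.8
  endloop
 endfacet
 facet normal 0.857 -0.094 -0.507
  outer loop
   vertex 3.6 1.8 4.0
   vertex 1.6 0.8 0.8
   vertex 1.8 4.8 0.4
  endloop
 endfacet
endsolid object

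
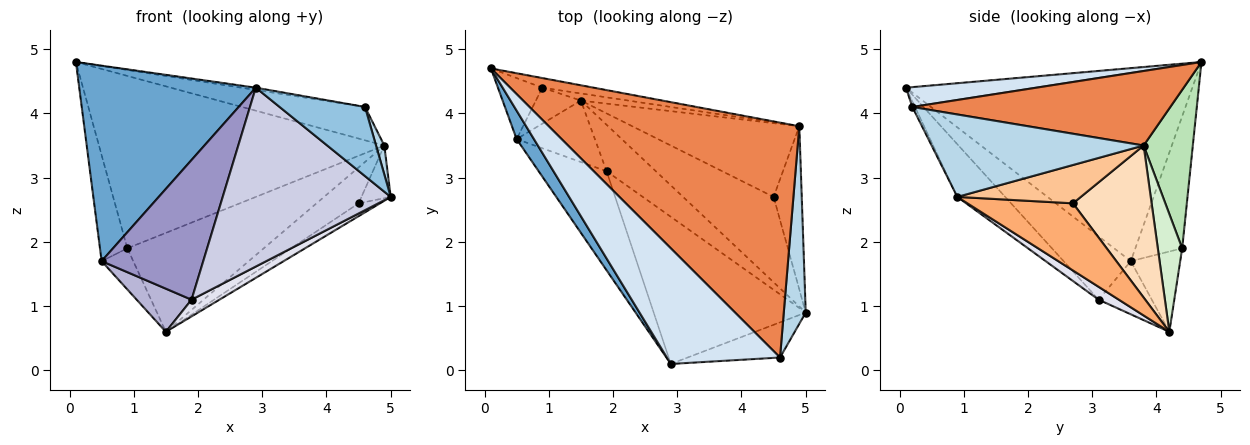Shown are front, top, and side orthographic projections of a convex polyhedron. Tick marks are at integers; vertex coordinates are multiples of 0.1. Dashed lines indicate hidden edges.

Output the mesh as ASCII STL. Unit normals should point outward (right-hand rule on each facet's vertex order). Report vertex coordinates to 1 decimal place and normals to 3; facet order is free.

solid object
 facet normal -0.849 -0.523 0.076
  outer loop
   vertex 0.5 3.6 1.7
   vertex 2.9 0.1 4.4
   vertex 0.1 4.7 4.8
  endloop
 endfacet
 facet normal -0.028 -0.891 -0.453
  outer loop
   vertex 4.6 0.2 4.1
   vertex 2.9 0.1 4.4
   vertex 5.0 0.9 2.7
  endloop
 endfacet
 facet normal 0.966 -0.038 0.257
  outer loop
   vertex 4.6 0.2 4.1
   vertex 5.0 0.9 2.7
   vertex 4.9 3.8 3.5
  endloop
 endfacet
 facet normal 0.173 0.019 0.985
  outer loop
   vertex 4.6 0.2 4.1
   vertex 0.1 4.7 4.8
   vertex 2.9 0.1 4.4
  endloop
 endfacet
 facet normal 0.282 0.135 0.950
  outer loop
   vertex 4.6 0.2 4.1
   vertex 4.9 3.8 3.5
   vertex 0.1 4.7 4.8
  endloop
 endfacet
 facet normal 0.592 0.120 -0.797
  outer loop
   vertex 4.5 2.7 2.6
   vertex 5.0 0.9 2.7
   vertex 1.5 4.2 0.6
  endloop
 endfacet
 facet normal 0.792 0.188 -0.581
  outer loop
   vertex 4.5 2.7 2.6
   vertex 4.9 3.8 3.5
   vertex 5.0 0.9 2.7
  endloop
 endfacet
 facet normal 0.633 0.339 -0.696
  outer loop
   vertex 4.5 2.7 2.6
   vertex 1.5 4.2 0.6
   vertex 4.9 3.8 3.5
  endloop
 endfacet
 facet normal -0.829 0.484 -0.279
  outer loop
   vertex 0.9 4.4 1.9
   vertex 0.5 3.6 1.7
   vertex 0.1 4.7 4.8
  endloop
 endfacet
 facet normal -0.762 0.488 -0.427
  outer loop
   vertex 0.9 4.4 1.9
   vertex 1.5 4.2 0.6
   vertex 0.5 3.6 1.7
  endloop
 endfacet
 facet normal 0.170 0.984 -0.055
  outer loop
   vertex 0.9 4.4 1.9
   vertex 0.1 4.7 4.8
   vertex 4.9 3.8 3.5
  endloop
 endfacet
 facet normal 0.175 0.982 -0.070
  outer loop
   vertex 0.9 4.4 1.9
   vertex 4.9 3.8 3.5
   vertex 1.5 4.2 0.6
  endloop
 endfacet
 facet normal -0.475 -0.718 -0.509
  outer loop
   vertex 1.9 3.1 1.1
   vertex 2.9 0.1 4.4
   vertex 0.5 3.6 1.7
  endloop
 endfacet
 facet normal -0.486 -0.502 -0.716
  outer loop
   vertex 1.9 3.1 1.1
   vertex 0.5 3.6 1.7
   vertex 1.5 4.2 0.6
  endloop
 endfacet
 facet normal -0.215 -0.754 -0.620
  outer loop
   vertex 1.9 3.1 1.1
   vertex 5.0 0.9 2.7
   vertex 2.9 0.1 4.4
  endloop
 endfacet
 facet normal 0.238 -0.329 -0.914
  outer loop
   vertex 1.9 3.1 1.1
   vertex 1.5 4.2 0.6
   vertex 5.0 0.9 2.7
  endloop
 endfacet
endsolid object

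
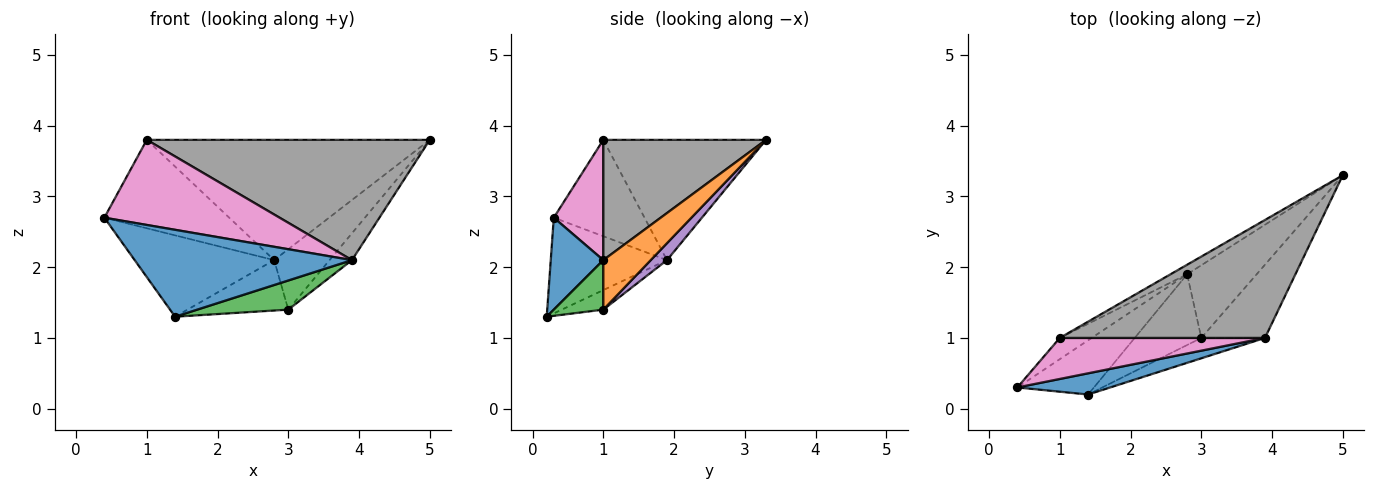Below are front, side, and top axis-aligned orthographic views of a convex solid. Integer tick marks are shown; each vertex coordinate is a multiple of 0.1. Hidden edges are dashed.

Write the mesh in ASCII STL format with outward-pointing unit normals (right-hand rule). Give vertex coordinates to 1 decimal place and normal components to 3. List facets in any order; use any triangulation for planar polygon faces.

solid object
 facet normal 0.229 -0.946 0.231
  outer loop
   vertex 3.9 1.0 2.1
   vertex 0.4 0.3 2.7
   vertex 1.4 0.2 1.3
  endloop
 endfacet
 facet normal 0.590 0.278 -0.758
  outer loop
   vertex 3.0 1.0 1.4
   vertex 5.0 3.3 3.8
   vertex 3.9 1.0 2.1
  endloop
 endfacet
 facet normal 0.407 -0.749 -0.523
  outer loop
   vertex 3.0 1.0 1.4
   vertex 3.9 1.0 2.1
   vertex 1.4 0.2 1.3
  endloop
 endfacet
 facet normal -0.570 0.684 -0.456
  outer loop
   vertex 2.8 1.9 2.1
   vertex 1.4 0.2 1.3
   vertex 0.4 0.3 2.7
  endloop
 endfacet
 facet normal 0.184 0.629 -0.756
  outer loop
   vertex 2.8 1.9 2.1
   vertex 5.0 3.3 3.8
   vertex 3.0 1.0 1.4
  endloop
 endfacet
 facet normal -0.233 0.564 -0.792
  outer loop
   vertex 2.8 1.9 2.1
   vertex 3.0 1.0 1.4
   vertex 1.4 0.2 1.3
  endloop
 endfacet
 facet normal 0.247 -0.873 0.421
  outer loop
   vertex 1.0 1.0 3.8
   vertex 0.4 0.3 2.7
   vertex 3.9 1.0 2.1
  endloop
 endfacet
 facet normal 0.380 -0.660 0.648
  outer loop
   vertex 1.0 1.0 3.8
   vertex 3.9 1.0 2.1
   vertex 5.0 3.3 3.8
  endloop
 endfacet
 facet normal -0.577 0.794 -0.191
  outer loop
   vertex 1.0 1.0 3.8
   vertex 2.8 1.9 2.1
   vertex 0.4 0.3 2.7
  endloop
 endfacet
 facet normal -0.497 0.865 -0.069
  outer loop
   vertex 1.0 1.0 3.8
   vertex 5.0 3.3 3.8
   vertex 2.8 1.9 2.1
  endloop
 endfacet
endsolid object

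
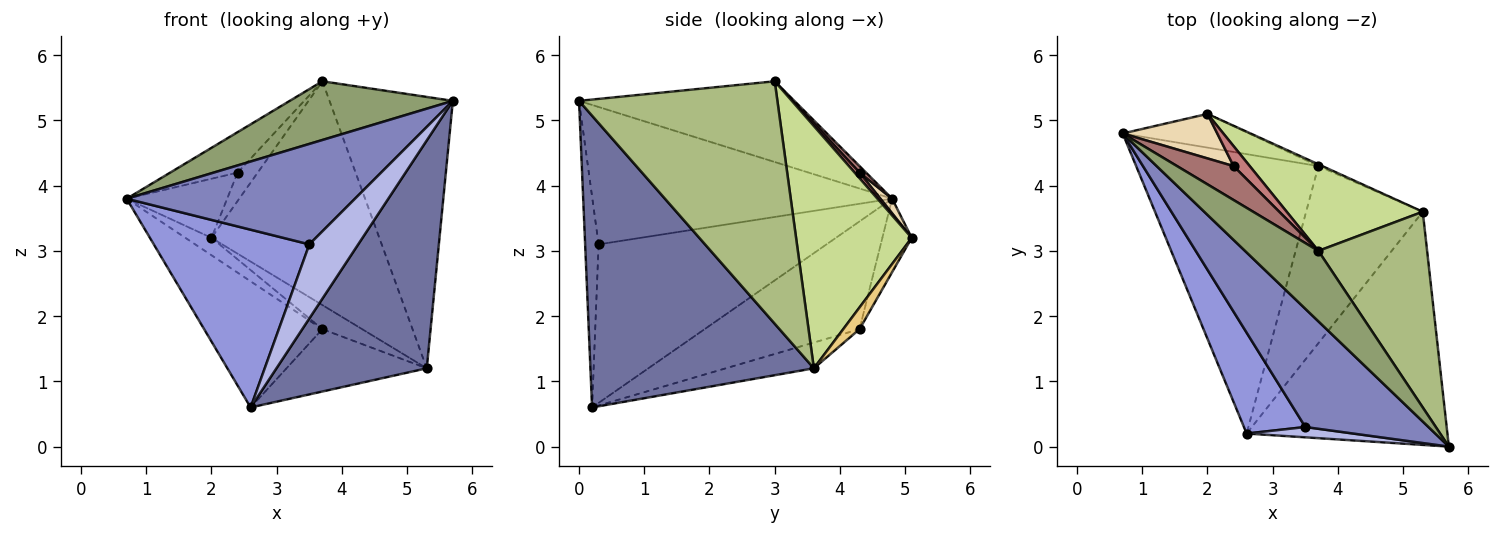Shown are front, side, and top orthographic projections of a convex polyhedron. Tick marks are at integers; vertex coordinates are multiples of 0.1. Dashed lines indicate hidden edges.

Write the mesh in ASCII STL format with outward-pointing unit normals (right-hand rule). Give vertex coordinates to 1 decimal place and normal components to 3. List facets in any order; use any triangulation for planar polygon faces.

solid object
 facet normal 0.721 -0.485 -0.496
  outer loop
   vertex 5.3 3.6 1.2
   vertex 5.7 0.0 5.3
   vertex 2.6 0.2 0.6
  endloop
 endfacet
 facet normal -0.648 -0.493 0.581
  outer loop
   vertex 3.5 0.3 3.1
   vertex 5.7 0.0 5.3
   vertex 0.7 4.8 3.8
  endloop
 endfacet
 facet normal -0.787 -0.537 0.305
  outer loop
   vertex 3.5 0.3 3.1
   vertex 0.7 4.8 3.8
   vertex 2.6 0.2 0.6
  endloop
 endfacet
 facet normal -0.263 -0.955 0.133
  outer loop
   vertex 3.5 0.3 3.1
   vertex 2.6 0.2 0.6
   vertex 5.7 0.0 5.3
  endloop
 endfacet
 facet normal -0.645 -0.489 0.587
  outer loop
   vertex 3.7 3.0 5.6
   vertex 0.7 4.8 3.8
   vertex 5.7 0.0 5.3
  endloop
 endfacet
 facet normal 0.794 0.493 0.356
  outer loop
   vertex 3.7 3.0 5.6
   vertex 5.7 0.0 5.3
   vertex 5.3 3.6 1.2
  endloop
 endfacet
 facet normal 0.541 0.785 0.304
  outer loop
   vertex 3.7 3.0 5.6
   vertex 5.3 3.6 1.2
   vertex 2.0 5.1 3.2
  endloop
 endfacet
 facet normal -0.475 0.362 -0.802
  outer loop
   vertex 3.7 4.3 1.8
   vertex 2.6 0.2 0.6
   vertex 0.7 4.8 3.8
  endloop
 endfacet
 facet normal -0.459 0.408 -0.790
  outer loop
   vertex 3.7 4.3 1.8
   vertex 0.7 4.8 3.8
   vertex 2.0 5.1 3.2
  endloop
 endfacet
 facet normal -0.204 0.325 -0.923
  outer loop
   vertex 3.7 4.3 1.8
   vertex 5.3 3.6 1.2
   vertex 2.6 0.2 0.6
  endloop
 endfacet
 facet normal 0.378 0.923 -0.068
  outer loop
   vertex 3.7 4.3 1.8
   vertex 2.0 5.1 3.2
   vertex 5.3 3.6 1.2
  endloop
 endfacet
 facet normal 0.093 0.795 0.599
  outer loop
   vertex 2.4 4.3 4.2
   vertex 2.0 5.1 3.2
   vertex 0.7 4.8 3.8
  endloop
 endfacet
 facet normal 0.074 0.764 0.641
  outer loop
   vertex 2.4 4.3 4.2
   vertex 0.7 4.8 3.8
   vertex 3.7 3.0 5.6
  endloop
 endfacet
 facet normal 0.195 0.802 0.564
  outer loop
   vertex 2.4 4.3 4.2
   vertex 3.7 3.0 5.6
   vertex 2.0 5.1 3.2
  endloop
 endfacet
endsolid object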